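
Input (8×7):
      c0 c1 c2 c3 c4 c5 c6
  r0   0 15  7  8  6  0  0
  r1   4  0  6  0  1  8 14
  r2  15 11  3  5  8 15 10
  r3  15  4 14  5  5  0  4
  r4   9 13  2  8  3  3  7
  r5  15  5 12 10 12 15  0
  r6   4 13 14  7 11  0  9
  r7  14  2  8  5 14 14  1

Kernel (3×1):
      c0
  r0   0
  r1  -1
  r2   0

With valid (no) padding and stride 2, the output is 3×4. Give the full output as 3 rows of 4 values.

Output[0,0]: The receptive field on the input at this output position is [0 / 4 / 15]. Elementwise product with the kernel and sum: 4·-1.

-4 -6 -1 -14
-15 -14 -5 -4
-15 -12 -12 0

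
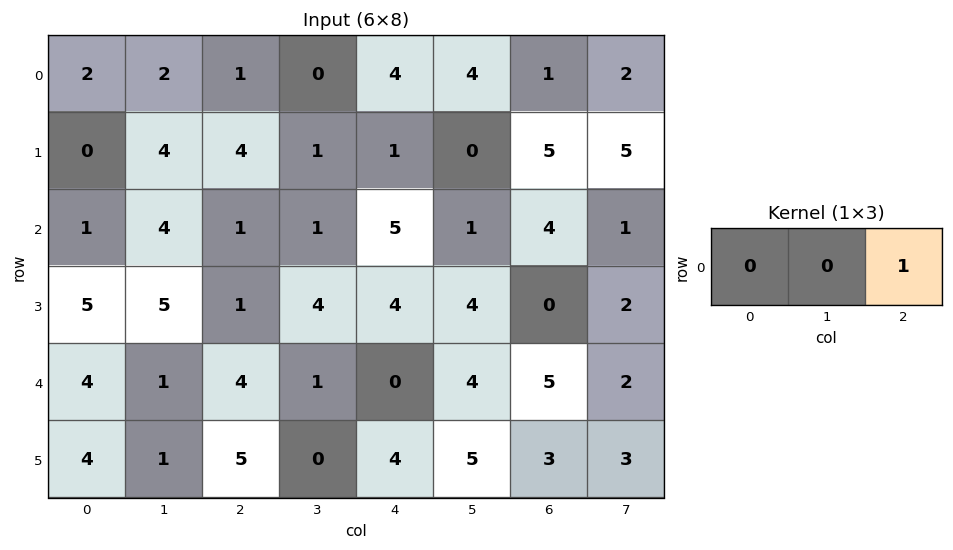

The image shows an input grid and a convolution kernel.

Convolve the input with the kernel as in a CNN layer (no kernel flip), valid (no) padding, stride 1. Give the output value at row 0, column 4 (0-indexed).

The receptive field on the input at this output position is [4 4 1]. Elementwise product with the kernel and sum: 1·1.

1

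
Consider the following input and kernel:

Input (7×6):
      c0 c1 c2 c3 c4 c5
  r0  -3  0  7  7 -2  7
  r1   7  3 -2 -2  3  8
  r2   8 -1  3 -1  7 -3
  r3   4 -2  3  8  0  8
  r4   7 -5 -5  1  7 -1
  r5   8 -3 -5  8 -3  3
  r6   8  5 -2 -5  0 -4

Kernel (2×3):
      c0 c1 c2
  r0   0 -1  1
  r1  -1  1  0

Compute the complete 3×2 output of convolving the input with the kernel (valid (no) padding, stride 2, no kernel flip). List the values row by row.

3 -9
-2 13
-11 19

Output[0,0]: The receptive field on the input at this output position is [-3 0 7 / 7 3 -2]. Elementwise product with the kernel and sum: 0·-1 + 7·1 + 7·-1 + 3·1.
Output[0,1]: The receptive field on the input at this output position is [7 7 -2 / -2 -2 3]. Elementwise product with the kernel and sum: 7·-1 + -2·1 + -2·-1 + -2·1.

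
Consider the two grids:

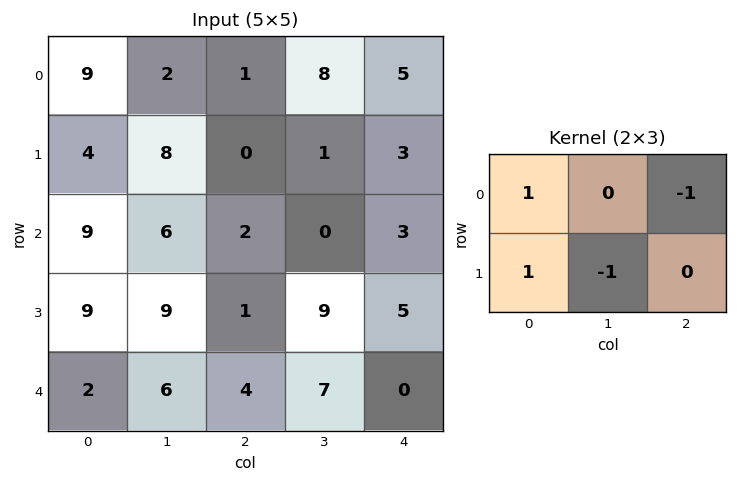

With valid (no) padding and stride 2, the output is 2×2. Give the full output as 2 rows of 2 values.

Output[0,0]: The receptive field on the input at this output position is [9 2 1 / 4 8 0]. Elementwise product with the kernel and sum: 9·1 + 1·-1 + 4·1 + 8·-1.
Output[0,1]: The receptive field on the input at this output position is [1 8 5 / 0 1 3]. Elementwise product with the kernel and sum: 1·1 + 5·-1 + 0·1 + 1·-1.

4 -5
7 -9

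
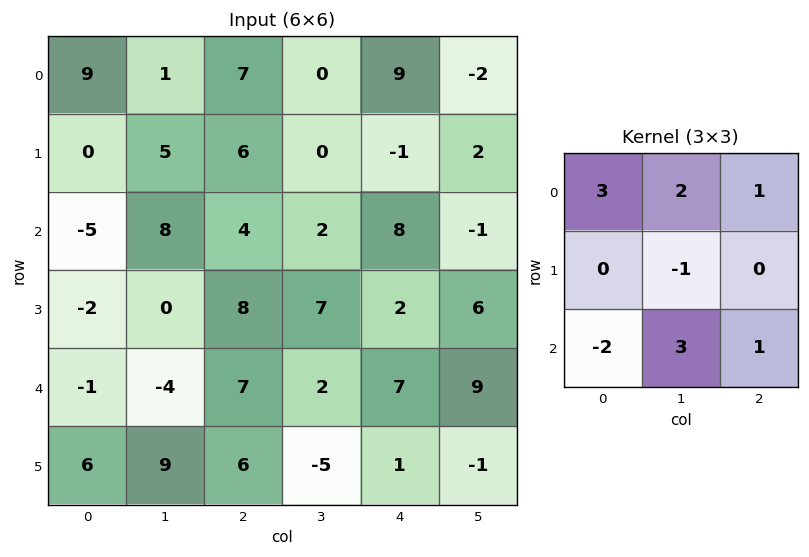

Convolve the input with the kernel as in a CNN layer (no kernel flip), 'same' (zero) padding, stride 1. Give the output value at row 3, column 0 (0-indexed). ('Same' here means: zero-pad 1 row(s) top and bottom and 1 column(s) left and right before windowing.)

-7

The receptive field on the zero-padded input at this output position is [0 -5 8 / 0 -2 0 / 0 -1 -4]. Elementwise product with the kernel and sum: 0·3 + -5·2 + 8·1 + -2·-1 + 0·-2 + -1·3 + -4·1.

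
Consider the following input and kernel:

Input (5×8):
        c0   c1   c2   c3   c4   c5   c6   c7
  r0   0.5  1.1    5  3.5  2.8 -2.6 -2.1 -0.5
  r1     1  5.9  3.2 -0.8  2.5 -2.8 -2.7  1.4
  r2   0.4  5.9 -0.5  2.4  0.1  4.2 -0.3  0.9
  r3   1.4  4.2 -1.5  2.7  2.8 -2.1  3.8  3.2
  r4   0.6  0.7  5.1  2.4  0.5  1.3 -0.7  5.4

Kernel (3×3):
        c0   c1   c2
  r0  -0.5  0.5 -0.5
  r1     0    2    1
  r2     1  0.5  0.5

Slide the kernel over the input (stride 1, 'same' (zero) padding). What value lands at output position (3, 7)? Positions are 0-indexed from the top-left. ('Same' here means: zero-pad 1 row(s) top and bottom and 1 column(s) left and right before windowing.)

The receptive field on the zero-padded input at this output position is [-0.3 0.9 0 / 3.8 3.2 0 / -0.7 5.4 0]. Elementwise product with the kernel and sum: -0.3·-0.5 + 0.9·0.5 + 0·-0.5 + 3.2·2 + 0·1 + -0.7·1 + 5.4·0.5 + 0·0.5.

9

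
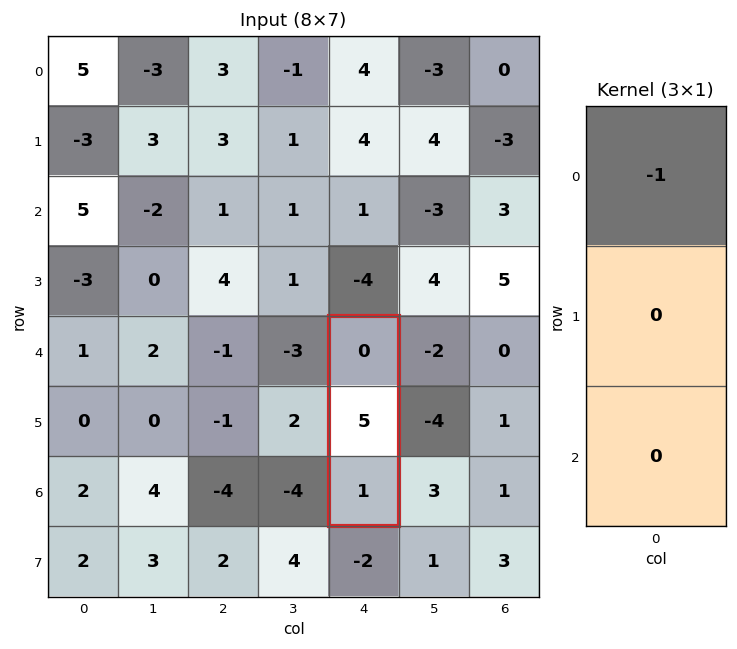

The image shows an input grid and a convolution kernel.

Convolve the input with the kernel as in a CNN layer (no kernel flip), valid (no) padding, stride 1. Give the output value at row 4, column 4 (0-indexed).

0

The receptive field on the input at this output position is [0 / 5 / 1]. Elementwise product with the kernel and sum: 0·-1.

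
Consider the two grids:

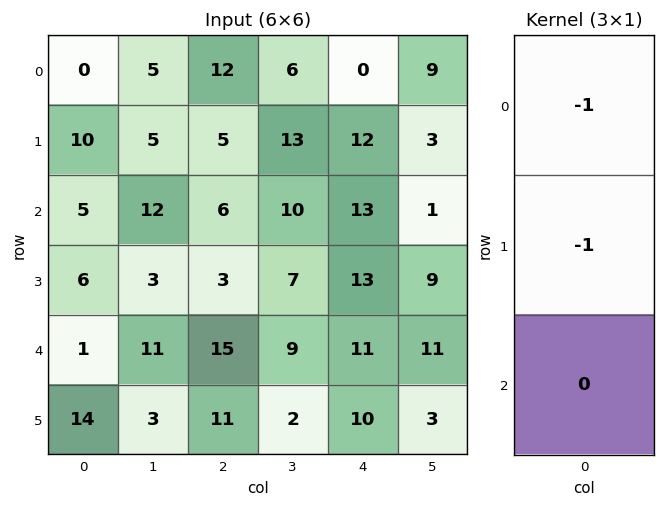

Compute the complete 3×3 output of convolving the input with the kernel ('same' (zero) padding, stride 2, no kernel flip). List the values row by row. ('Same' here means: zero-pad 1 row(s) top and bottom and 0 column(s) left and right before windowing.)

0 -12 0
-15 -11 -25
-7 -18 -24

Output[0,0]: The receptive field on the zero-padded input at this output position is [0 / 0 / 10]. Elementwise product with the kernel and sum: 0·-1 + 0·-1.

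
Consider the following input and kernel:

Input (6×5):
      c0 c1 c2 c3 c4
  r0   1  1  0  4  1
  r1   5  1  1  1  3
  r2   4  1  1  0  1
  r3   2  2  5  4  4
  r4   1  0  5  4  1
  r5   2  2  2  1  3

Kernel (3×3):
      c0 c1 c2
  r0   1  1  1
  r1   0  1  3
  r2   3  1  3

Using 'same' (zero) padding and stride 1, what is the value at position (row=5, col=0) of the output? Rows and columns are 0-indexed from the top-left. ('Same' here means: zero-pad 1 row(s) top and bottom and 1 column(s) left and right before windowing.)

The receptive field on the zero-padded input at this output position is [0 1 0 / 0 2 2 / 0 0 0]. Elementwise product with the kernel and sum: 0·1 + 1·1 + 0·1 + 2·1 + 2·3 + 0·3 + 0·1 + 0·3.

9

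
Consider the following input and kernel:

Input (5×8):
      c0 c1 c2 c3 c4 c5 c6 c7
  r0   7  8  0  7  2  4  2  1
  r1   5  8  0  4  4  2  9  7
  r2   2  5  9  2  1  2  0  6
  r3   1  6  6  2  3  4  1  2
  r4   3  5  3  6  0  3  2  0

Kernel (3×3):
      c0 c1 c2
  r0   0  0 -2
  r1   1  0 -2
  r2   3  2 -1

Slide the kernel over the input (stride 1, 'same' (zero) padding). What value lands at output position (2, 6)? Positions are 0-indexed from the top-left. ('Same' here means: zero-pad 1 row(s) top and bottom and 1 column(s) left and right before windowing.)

-12

The receptive field on the zero-padded input at this output position is [2 9 7 / 2 0 6 / 4 1 2]. Elementwise product with the kernel and sum: 7·-2 + 2·1 + 6·-2 + 4·3 + 1·2 + 2·-1.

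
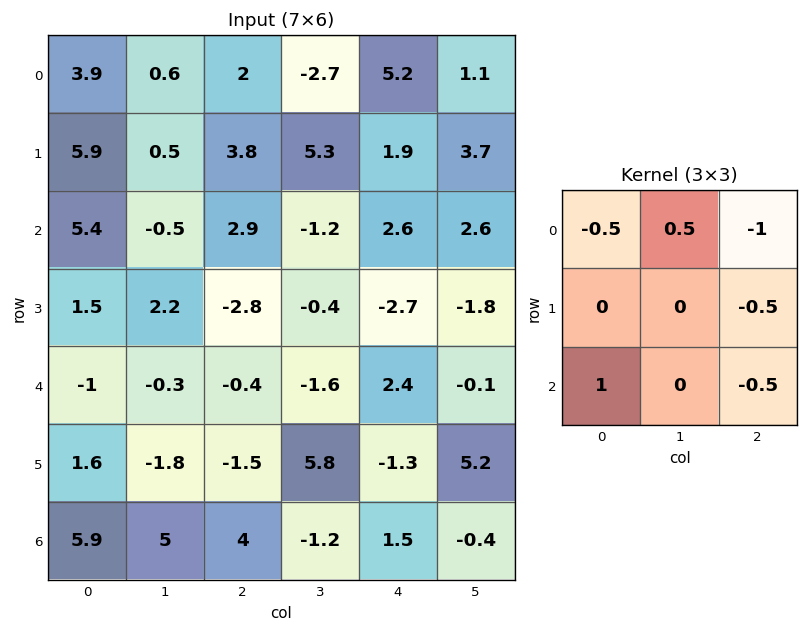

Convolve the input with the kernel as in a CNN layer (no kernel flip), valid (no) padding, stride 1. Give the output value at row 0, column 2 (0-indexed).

The receptive field on the input at this output position is [2 -2.7 5.2 / 3.8 5.3 1.9 / 2.9 -1.2 2.6]. Elementwise product with the kernel and sum: 2·-0.5 + -2.7·0.5 + 5.2·-1 + 1.9·-0.5 + 2.9·1 + 2.6·-0.5.

-6.9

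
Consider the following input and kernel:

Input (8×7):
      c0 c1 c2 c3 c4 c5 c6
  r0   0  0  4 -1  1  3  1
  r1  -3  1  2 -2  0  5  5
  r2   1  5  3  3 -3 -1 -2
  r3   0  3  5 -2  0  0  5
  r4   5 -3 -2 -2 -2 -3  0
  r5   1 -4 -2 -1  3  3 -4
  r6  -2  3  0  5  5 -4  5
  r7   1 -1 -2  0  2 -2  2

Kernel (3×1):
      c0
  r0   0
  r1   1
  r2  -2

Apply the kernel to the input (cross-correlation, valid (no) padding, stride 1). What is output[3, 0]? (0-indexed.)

The receptive field on the input at this output position is [0 / 5 / 1]. Elementwise product with the kernel and sum: 5·1 + 1·-2.

3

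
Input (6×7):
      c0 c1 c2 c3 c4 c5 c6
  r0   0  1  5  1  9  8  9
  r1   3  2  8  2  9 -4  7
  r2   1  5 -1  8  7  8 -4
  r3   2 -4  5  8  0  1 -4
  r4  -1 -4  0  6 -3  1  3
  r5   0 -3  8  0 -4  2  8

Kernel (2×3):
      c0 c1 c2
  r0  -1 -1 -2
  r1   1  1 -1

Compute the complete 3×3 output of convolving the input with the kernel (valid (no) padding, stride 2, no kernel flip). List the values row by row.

Output[0,0]: The receptive field on the input at this output position is [0 1 5 / 3 2 8]. Elementwise product with the kernel and sum: 0·-1 + 1·-1 + 5·-2 + 3·1 + 2·1 + 8·-1.
Output[0,1]: The receptive field on the input at this output position is [5 1 9 / 8 2 9]. Elementwise product with the kernel and sum: 5·-1 + 1·-1 + 9·-2 + 8·1 + 2·1 + 9·-1.

-14 -23 -37
-11 -8 -2
-6 12 -14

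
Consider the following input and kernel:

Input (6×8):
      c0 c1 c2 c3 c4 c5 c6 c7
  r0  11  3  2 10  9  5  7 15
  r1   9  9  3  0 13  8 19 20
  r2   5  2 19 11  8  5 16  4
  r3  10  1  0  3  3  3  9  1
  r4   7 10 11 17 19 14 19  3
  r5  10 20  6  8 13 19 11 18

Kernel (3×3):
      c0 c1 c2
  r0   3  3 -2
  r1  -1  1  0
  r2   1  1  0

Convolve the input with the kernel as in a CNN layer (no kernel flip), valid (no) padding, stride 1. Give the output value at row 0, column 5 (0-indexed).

The receptive field on the input at this output position is [5 7 15 / 8 19 20 / 5 16 4]. Elementwise product with the kernel and sum: 5·3 + 7·3 + 15·-2 + 8·-1 + 19·1 + 5·1 + 16·1.

38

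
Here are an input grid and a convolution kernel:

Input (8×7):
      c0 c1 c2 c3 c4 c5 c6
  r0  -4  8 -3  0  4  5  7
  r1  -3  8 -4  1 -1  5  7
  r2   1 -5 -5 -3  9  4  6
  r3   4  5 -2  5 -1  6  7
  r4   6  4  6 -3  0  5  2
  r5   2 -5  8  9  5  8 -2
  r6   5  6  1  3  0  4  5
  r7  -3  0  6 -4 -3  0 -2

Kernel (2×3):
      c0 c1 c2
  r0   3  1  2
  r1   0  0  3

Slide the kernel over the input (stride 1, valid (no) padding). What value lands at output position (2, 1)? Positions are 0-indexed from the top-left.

The receptive field on the input at this output position is [-5 -5 -3 / 5 -2 5]. Elementwise product with the kernel and sum: -5·3 + -5·1 + -3·2 + 5·3.

-11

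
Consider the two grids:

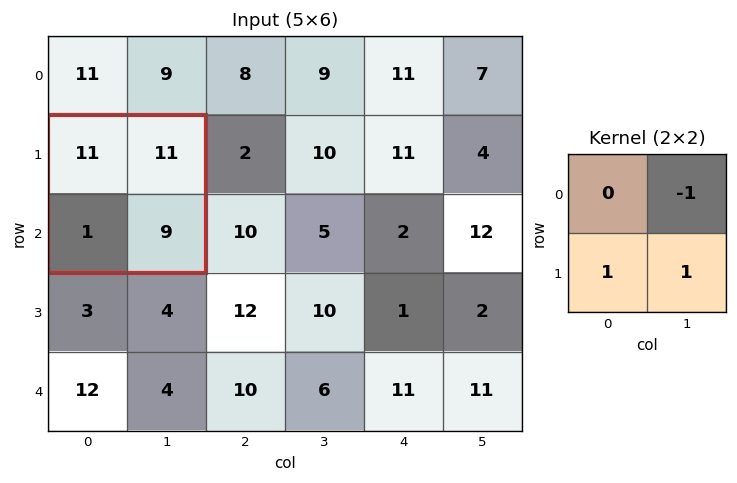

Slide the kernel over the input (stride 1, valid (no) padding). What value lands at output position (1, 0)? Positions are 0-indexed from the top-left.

The receptive field on the input at this output position is [11 11 / 1 9]. Elementwise product with the kernel and sum: 11·-1 + 1·1 + 9·1.

-1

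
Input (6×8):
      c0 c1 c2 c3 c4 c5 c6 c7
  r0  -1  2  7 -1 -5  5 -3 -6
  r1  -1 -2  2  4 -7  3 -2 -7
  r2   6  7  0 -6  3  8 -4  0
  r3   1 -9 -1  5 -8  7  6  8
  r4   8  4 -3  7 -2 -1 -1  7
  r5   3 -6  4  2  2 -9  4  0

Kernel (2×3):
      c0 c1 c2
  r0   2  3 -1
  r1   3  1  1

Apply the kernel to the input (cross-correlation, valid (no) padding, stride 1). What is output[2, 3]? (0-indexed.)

3

The receptive field on the input at this output position is [-6 3 8 / 5 -8 7]. Elementwise product with the kernel and sum: -6·2 + 3·3 + 8·-1 + 5·3 + -8·1 + 7·1.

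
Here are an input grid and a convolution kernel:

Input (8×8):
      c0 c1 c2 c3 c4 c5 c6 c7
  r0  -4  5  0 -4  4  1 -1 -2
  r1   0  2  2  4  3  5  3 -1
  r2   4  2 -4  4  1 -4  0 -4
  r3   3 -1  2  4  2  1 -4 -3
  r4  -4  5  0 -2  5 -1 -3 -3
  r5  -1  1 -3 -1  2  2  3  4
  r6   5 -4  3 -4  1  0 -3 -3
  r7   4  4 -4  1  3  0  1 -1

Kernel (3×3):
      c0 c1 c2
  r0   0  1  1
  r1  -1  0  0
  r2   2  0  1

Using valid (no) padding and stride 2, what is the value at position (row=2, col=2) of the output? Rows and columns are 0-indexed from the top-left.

-7

The receptive field on the input at this output position is [5 -1 -3 / 2 2 3 / 1 0 -3]. Elementwise product with the kernel and sum: -1·1 + -3·1 + 2·-1 + 1·2 + -3·1.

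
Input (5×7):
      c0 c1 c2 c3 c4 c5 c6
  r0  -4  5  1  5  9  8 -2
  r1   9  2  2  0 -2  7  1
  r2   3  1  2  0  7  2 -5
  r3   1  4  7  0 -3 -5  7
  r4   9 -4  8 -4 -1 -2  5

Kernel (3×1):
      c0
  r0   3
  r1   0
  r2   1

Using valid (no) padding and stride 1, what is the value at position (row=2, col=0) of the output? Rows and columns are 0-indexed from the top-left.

18

The receptive field on the input at this output position is [3 / 1 / 9]. Elementwise product with the kernel and sum: 3·3 + 9·1.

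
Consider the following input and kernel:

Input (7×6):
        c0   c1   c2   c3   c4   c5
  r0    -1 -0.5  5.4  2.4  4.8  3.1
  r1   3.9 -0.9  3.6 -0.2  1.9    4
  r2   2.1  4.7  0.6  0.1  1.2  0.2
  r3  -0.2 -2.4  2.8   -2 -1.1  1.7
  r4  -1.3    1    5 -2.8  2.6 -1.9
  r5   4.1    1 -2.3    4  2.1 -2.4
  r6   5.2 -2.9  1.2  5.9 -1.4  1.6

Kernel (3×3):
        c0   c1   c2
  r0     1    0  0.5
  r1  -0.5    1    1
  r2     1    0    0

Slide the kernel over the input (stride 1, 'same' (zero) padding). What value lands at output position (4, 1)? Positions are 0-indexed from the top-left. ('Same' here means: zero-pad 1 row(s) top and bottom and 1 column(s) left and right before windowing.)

11.95

The receptive field on the zero-padded input at this output position is [-0.2 -2.4 2.8 / -1.3 1 5 / 4.1 1 -2.3]. Elementwise product with the kernel and sum: -0.2·1 + 2.8·0.5 + -1.3·-0.5 + 1·1 + 5·1 + 4.1·1.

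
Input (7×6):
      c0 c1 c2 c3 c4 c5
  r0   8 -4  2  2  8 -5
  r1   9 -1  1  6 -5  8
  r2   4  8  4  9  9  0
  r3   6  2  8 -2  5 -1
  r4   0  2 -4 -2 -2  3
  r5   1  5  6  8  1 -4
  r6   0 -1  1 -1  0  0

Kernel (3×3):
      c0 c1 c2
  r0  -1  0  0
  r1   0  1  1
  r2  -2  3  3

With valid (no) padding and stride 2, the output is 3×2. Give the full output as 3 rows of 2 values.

20 45
0 -5
11 8

Output[0,0]: The receptive field on the input at this output position is [8 -4 2 / 9 -1 1 / 4 8 4]. Elementwise product with the kernel and sum: 8·-1 + -1·1 + 1·1 + 4·-2 + 8·3 + 4·3.
Output[0,1]: The receptive field on the input at this output position is [2 2 8 / 1 6 -5 / 4 9 9]. Elementwise product with the kernel and sum: 2·-1 + 6·1 + -5·1 + 4·-2 + 9·3 + 9·3.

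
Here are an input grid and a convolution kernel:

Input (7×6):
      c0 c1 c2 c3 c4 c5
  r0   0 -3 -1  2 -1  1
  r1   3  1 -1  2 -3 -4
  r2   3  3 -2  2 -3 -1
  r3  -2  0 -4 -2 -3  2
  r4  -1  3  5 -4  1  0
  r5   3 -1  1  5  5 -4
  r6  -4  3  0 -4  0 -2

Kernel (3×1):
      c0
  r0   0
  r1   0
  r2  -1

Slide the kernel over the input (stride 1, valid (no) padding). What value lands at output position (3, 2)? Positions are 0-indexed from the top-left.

-1

The receptive field on the input at this output position is [-4 / 5 / 1]. Elementwise product with the kernel and sum: 1·-1.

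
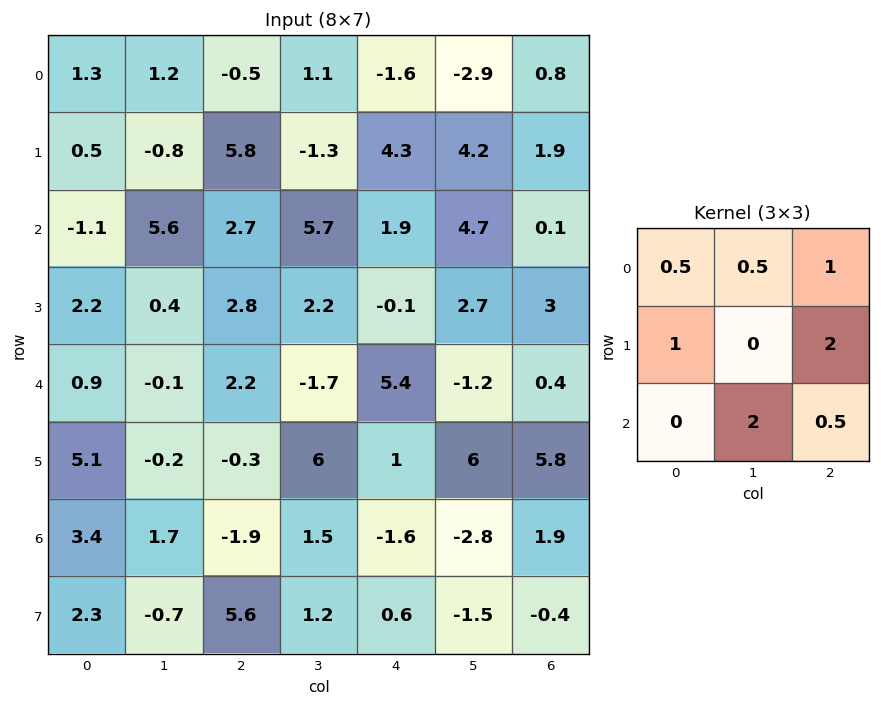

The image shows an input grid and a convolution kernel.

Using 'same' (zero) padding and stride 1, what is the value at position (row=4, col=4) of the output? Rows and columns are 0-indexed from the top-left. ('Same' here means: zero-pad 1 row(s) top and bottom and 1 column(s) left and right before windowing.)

The receptive field on the zero-padded input at this output position is [2.2 -0.1 2.7 / -1.7 5.4 -1.2 / 6 1 6]. Elementwise product with the kernel and sum: 2.2·0.5 + -0.1·0.5 + 2.7·1 + -1.7·1 + -1.2·2 + 1·2 + 6·0.5.

4.65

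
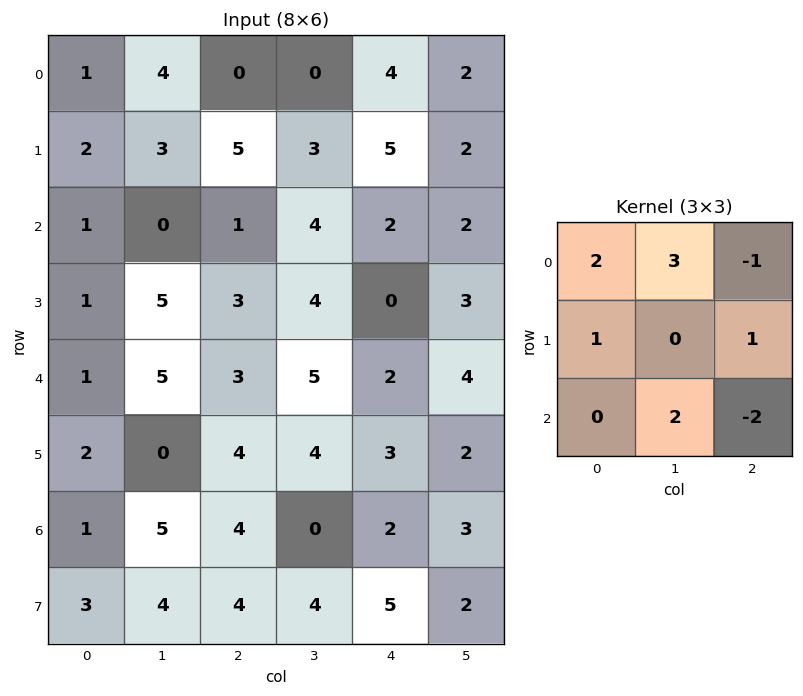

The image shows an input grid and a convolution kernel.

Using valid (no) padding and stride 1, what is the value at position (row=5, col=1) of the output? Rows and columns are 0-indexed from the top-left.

The receptive field on the input at this output position is [0 4 4 / 5 4 0 / 4 4 4]. Elementwise product with the kernel and sum: 0·2 + 4·3 + 4·-1 + 5·1 + 0·1 + 4·2 + 4·-2.

13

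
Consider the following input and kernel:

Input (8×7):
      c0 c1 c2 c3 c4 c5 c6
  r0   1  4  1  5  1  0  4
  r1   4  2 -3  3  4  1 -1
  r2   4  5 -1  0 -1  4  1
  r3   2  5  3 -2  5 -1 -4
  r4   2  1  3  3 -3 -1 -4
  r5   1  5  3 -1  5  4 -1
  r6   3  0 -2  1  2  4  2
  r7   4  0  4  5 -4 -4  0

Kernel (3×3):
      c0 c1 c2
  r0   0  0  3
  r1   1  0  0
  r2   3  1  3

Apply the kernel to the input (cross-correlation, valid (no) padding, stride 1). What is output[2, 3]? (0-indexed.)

13

The receptive field on the input at this output position is [0 -1 4 / -2 5 -1 / 3 -3 -1]. Elementwise product with the kernel and sum: 4·3 + -2·1 + 3·3 + -3·1 + -1·3.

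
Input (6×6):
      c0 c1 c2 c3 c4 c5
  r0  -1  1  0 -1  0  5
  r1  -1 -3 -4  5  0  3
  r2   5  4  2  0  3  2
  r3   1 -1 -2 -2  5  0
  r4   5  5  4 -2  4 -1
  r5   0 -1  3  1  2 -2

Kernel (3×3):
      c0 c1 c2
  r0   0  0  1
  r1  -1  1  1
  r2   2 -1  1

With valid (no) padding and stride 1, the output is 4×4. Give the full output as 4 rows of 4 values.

Output[0,0]: The receptive field on the input at this output position is [-1 1 0 / -1 -3 -4 / 5 4 2]. Elementwise product with the kernel and sum: 0·1 + -1·-1 + -3·1 + -4·1 + 5·2 + 4·-1 + 2·1.
Output[0,1]: The receptive field on the input at this output position is [1 0 -1 / -3 -4 5 / 4 2 0]. Elementwise product with the kernel and sum: -1·1 + -3·-1 + -4·1 + 5·1 + 4·2 + 2·-1 + 0·1.

2 9 16 2
-2 1 4 -1
7 1 22 0
6 -9 10 3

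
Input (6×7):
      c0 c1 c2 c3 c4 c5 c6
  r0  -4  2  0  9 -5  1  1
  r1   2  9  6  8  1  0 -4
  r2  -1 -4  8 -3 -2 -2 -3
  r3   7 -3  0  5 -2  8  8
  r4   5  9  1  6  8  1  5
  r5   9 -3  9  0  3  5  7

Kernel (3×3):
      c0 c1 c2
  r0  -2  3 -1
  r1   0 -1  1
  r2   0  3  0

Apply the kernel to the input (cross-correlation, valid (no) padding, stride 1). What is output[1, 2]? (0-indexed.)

The receptive field on the input at this output position is [6 8 1 / 8 -3 -2 / 0 5 -2]. Elementwise product with the kernel and sum: 6·-2 + 8·3 + 1·-1 + -3·-1 + -2·1 + 5·3.

27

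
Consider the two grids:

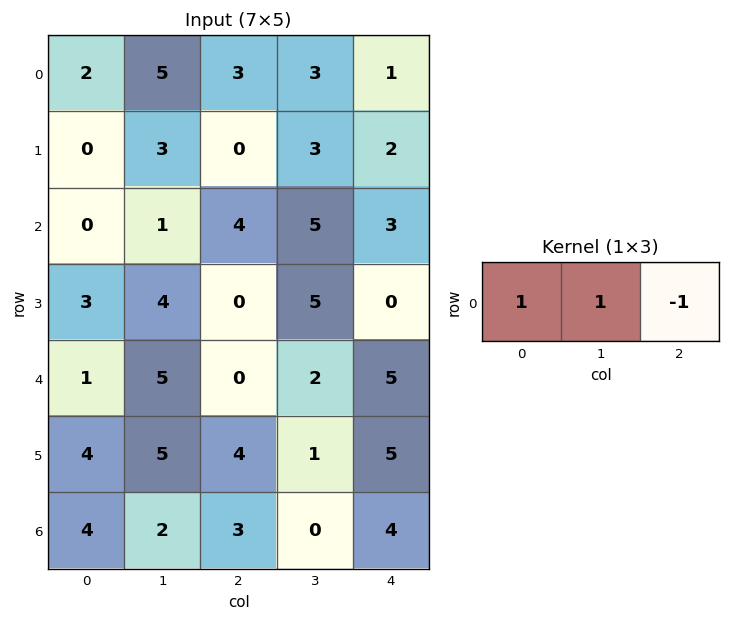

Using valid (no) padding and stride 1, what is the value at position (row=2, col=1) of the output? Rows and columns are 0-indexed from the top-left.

0

The receptive field on the input at this output position is [1 4 5]. Elementwise product with the kernel and sum: 1·1 + 4·1 + 5·-1.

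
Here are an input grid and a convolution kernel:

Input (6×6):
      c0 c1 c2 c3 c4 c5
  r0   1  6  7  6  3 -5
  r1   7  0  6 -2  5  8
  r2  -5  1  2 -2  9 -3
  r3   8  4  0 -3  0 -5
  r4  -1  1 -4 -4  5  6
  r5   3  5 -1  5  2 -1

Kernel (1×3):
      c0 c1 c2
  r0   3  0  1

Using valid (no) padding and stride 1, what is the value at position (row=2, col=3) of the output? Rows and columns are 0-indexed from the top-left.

The receptive field on the input at this output position is [-2 9 -3]. Elementwise product with the kernel and sum: -2·3 + -3·1.

-9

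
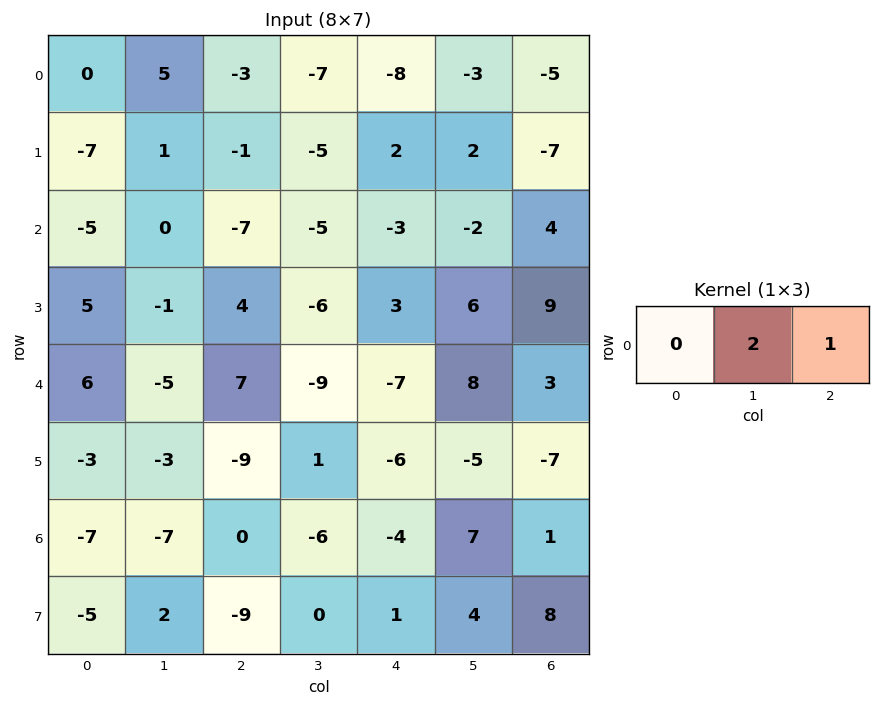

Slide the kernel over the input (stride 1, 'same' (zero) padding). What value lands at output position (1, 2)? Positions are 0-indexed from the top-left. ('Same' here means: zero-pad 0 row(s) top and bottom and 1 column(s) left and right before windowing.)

-7

The receptive field on the zero-padded input at this output position is [1 -1 -5]. Elementwise product with the kernel and sum: -1·2 + -5·1.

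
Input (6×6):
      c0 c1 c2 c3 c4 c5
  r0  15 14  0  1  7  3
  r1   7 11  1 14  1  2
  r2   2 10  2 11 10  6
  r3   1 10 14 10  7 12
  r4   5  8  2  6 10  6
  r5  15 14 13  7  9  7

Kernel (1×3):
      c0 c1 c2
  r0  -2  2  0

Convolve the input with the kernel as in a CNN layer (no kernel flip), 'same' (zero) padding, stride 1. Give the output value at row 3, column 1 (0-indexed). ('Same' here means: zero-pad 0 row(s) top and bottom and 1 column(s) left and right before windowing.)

18

The receptive field on the zero-padded input at this output position is [1 10 14]. Elementwise product with the kernel and sum: 1·-2 + 10·2.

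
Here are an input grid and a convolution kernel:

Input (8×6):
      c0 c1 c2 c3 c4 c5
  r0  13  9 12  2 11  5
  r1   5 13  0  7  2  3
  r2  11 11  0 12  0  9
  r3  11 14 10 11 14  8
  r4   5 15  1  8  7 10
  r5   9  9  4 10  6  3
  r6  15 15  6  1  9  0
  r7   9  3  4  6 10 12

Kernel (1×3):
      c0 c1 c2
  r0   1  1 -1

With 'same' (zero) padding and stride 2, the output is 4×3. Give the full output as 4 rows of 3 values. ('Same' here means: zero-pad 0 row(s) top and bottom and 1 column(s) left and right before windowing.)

Output[0,0]: The receptive field on the zero-padded input at this output position is [0 13 9]. Elementwise product with the kernel and sum: 0·1 + 13·1 + 9·-1.
Output[0,1]: The receptive field on the zero-padded input at this output position is [9 12 2]. Elementwise product with the kernel and sum: 9·1 + 12·1 + 2·-1.

4 19 8
0 -1 3
-10 8 5
0 20 10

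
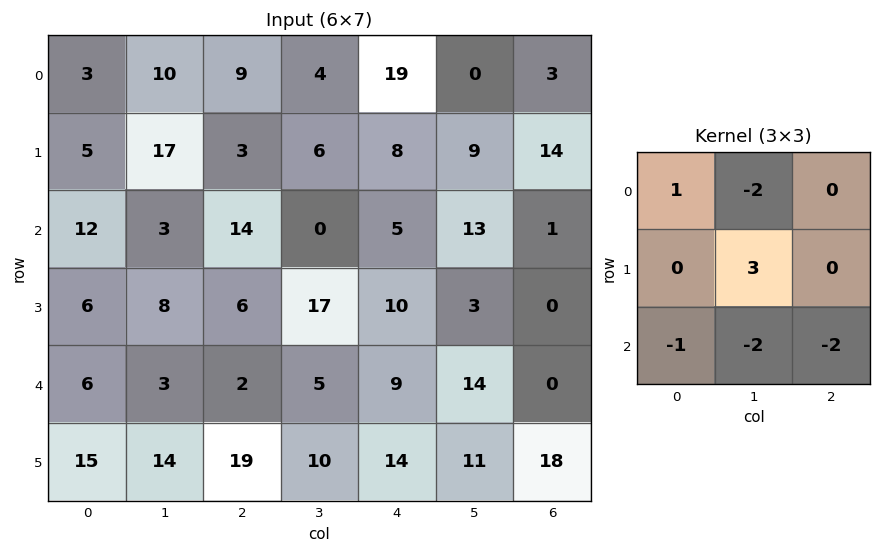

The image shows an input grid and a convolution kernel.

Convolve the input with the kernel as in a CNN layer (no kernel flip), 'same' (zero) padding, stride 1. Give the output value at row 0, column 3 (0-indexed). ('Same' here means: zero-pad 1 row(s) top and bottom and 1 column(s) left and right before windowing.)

The receptive field on the zero-padded input at this output position is [0 0 0 / 9 4 19 / 3 6 8]. Elementwise product with the kernel and sum: 0·1 + 0·-2 + 4·3 + 3·-1 + 6·-2 + 8·-2.

-19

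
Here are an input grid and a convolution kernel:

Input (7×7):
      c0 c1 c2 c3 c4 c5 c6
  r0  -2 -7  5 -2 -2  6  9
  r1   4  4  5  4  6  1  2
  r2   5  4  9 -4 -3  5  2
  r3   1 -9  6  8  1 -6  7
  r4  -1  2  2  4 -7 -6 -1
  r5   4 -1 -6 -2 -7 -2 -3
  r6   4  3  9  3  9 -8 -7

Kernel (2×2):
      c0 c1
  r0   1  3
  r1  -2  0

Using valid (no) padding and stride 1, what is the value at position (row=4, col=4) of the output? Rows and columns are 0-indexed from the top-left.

-11

The receptive field on the input at this output position is [-7 -6 / -7 -2]. Elementwise product with the kernel and sum: -7·1 + -6·3 + -7·-2.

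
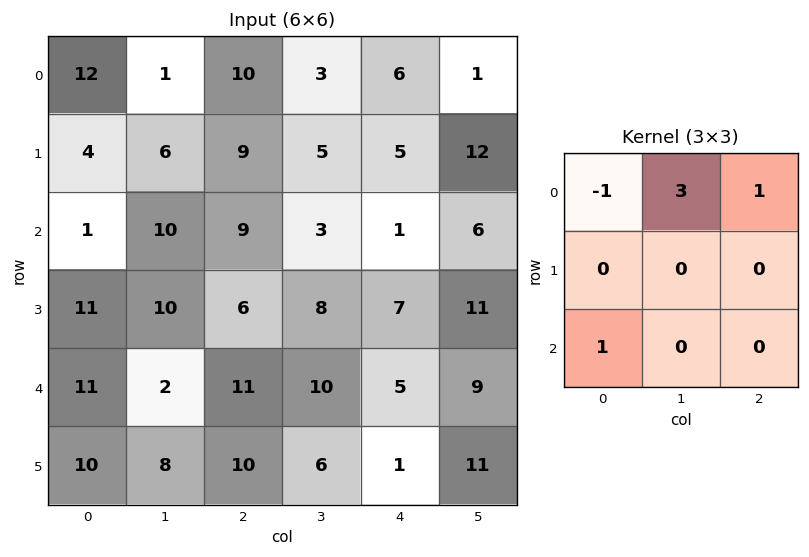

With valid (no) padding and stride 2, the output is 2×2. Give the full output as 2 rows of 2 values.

Output[0,0]: The receptive field on the input at this output position is [12 1 10 / 4 6 9 / 1 10 9]. Elementwise product with the kernel and sum: 12·-1 + 1·3 + 10·1 + 1·1.

2 14
49 12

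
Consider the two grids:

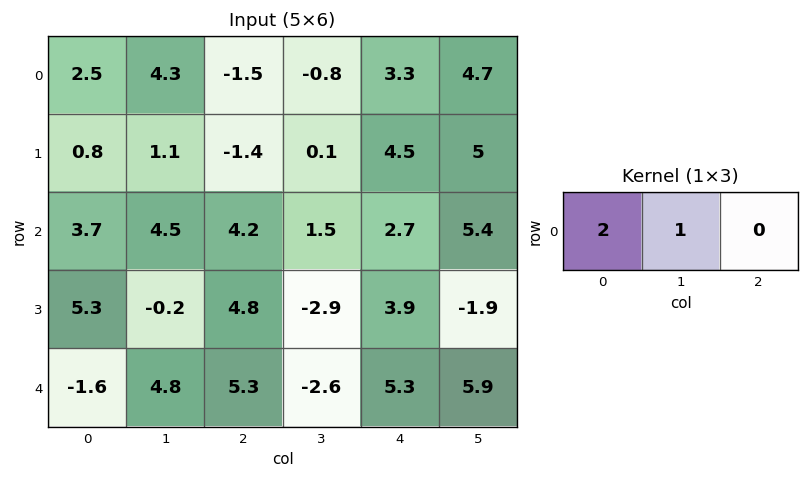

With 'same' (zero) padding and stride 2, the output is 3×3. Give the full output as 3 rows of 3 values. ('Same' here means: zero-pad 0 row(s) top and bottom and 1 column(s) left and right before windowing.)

2.5 7.1 1.7
3.7 13.2 5.7
-1.6 14.9 0.1

Output[0,0]: The receptive field on the zero-padded input at this output position is [0 2.5 4.3]. Elementwise product with the kernel and sum: 0·2 + 2.5·1.
Output[0,1]: The receptive field on the zero-padded input at this output position is [4.3 -1.5 -0.8]. Elementwise product with the kernel and sum: 4.3·2 + -1.5·1.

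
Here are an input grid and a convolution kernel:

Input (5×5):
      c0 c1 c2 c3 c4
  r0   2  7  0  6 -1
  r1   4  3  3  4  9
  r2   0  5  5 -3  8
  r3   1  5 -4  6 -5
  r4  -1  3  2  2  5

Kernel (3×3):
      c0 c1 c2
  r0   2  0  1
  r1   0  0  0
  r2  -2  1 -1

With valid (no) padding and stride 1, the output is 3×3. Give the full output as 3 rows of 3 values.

Output[0,0]: The receptive field on the input at this output position is [2 7 0 / 4 3 3 / 0 5 5]. Elementwise product with the kernel and sum: 2·2 + 0·1 + 0·-2 + 5·1 + 5·-1.
Output[0,1]: The receptive field on the input at this output position is [7 0 6 / 3 3 4 / 5 5 -3]. Elementwise product with the kernel and sum: 7·2 + 6·1 + 5·-2 + 5·1 + -3·-1.

4 18 -22
18 -10 34
8 1 11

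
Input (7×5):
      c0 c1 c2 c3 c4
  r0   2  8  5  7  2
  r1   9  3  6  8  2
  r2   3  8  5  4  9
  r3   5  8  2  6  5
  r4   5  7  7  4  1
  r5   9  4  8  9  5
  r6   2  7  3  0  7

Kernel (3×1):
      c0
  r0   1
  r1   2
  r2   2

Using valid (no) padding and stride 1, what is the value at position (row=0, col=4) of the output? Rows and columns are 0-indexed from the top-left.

The receptive field on the input at this output position is [2 / 2 / 9]. Elementwise product with the kernel and sum: 2·1 + 2·2 + 9·2.

24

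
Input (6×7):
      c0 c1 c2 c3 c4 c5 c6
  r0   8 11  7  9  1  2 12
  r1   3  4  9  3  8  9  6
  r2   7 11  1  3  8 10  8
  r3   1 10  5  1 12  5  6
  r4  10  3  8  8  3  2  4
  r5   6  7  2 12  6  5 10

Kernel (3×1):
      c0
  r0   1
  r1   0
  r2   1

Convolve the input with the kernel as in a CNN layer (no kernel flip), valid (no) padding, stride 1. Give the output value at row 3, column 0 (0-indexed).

The receptive field on the input at this output position is [1 / 10 / 6]. Elementwise product with the kernel and sum: 1·1 + 6·1.

7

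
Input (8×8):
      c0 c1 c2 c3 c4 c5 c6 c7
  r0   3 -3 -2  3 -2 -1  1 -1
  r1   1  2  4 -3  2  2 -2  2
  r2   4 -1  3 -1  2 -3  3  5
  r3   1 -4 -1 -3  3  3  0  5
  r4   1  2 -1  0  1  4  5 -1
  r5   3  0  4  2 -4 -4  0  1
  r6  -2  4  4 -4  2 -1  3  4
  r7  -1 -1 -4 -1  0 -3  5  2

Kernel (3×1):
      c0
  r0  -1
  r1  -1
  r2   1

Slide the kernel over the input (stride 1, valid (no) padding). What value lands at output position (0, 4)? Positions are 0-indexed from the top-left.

The receptive field on the input at this output position is [-2 / 2 / 2]. Elementwise product with the kernel and sum: -2·-1 + 2·-1 + 2·1.

2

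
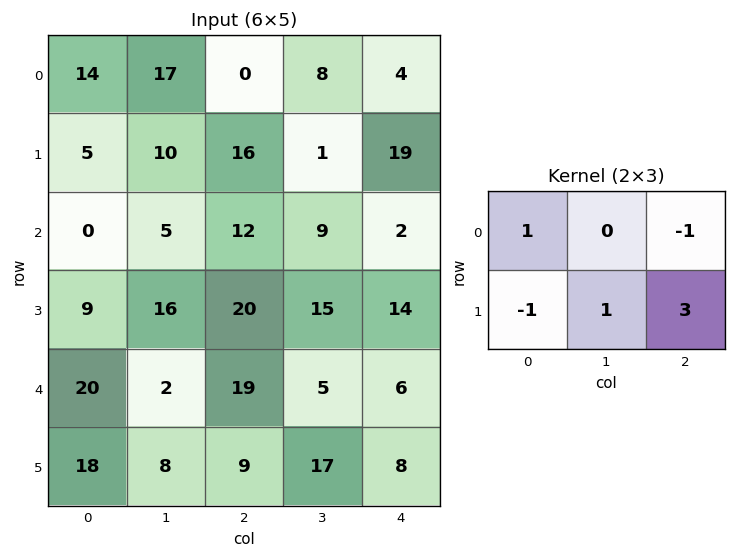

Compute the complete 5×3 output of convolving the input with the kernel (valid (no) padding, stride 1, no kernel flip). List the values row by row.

67 18 38
30 43 0
55 45 47
28 33 10
18 49 45

Output[0,0]: The receptive field on the input at this output position is [14 17 0 / 5 10 16]. Elementwise product with the kernel and sum: 14·1 + 0·-1 + 5·-1 + 10·1 + 16·3.
Output[0,1]: The receptive field on the input at this output position is [17 0 8 / 10 16 1]. Elementwise product with the kernel and sum: 17·1 + 8·-1 + 10·-1 + 16·1 + 1·3.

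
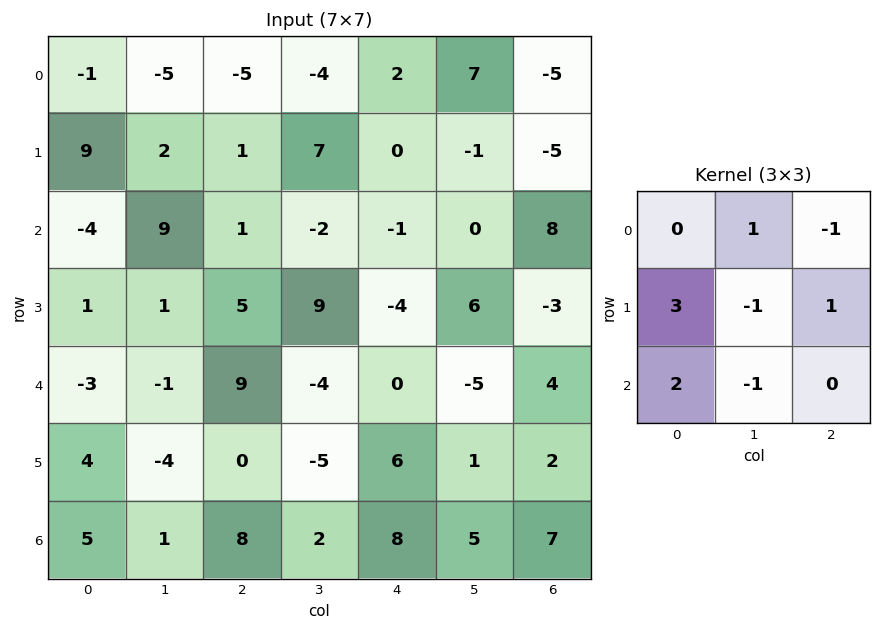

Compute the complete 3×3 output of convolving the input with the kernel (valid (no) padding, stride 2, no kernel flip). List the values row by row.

9 -6 6
10 23 -24
15 21 21

Output[0,0]: The receptive field on the input at this output position is [-1 -5 -5 / 9 2 1 / -4 9 1]. Elementwise product with the kernel and sum: -5·1 + -5·-1 + 9·3 + 2·-1 + 1·1 + -4·2 + 9·-1.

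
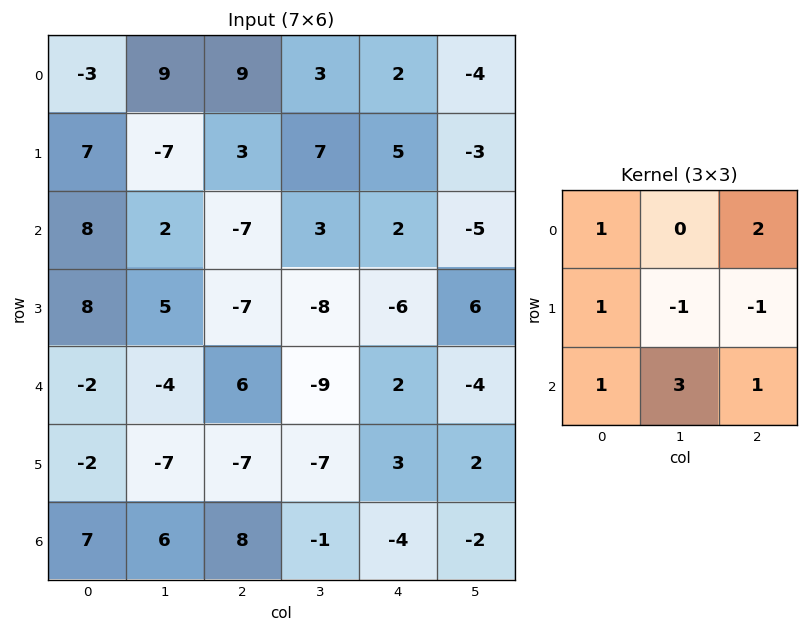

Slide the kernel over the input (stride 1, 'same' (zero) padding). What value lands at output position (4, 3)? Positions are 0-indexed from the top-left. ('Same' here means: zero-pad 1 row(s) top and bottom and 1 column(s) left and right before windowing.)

-31

The receptive field on the zero-padded input at this output position is [-7 -8 -6 / 6 -9 2 / -7 -7 3]. Elementwise product with the kernel and sum: -7·1 + -6·2 + 6·1 + -9·-1 + 2·-1 + -7·1 + -7·3 + 3·1.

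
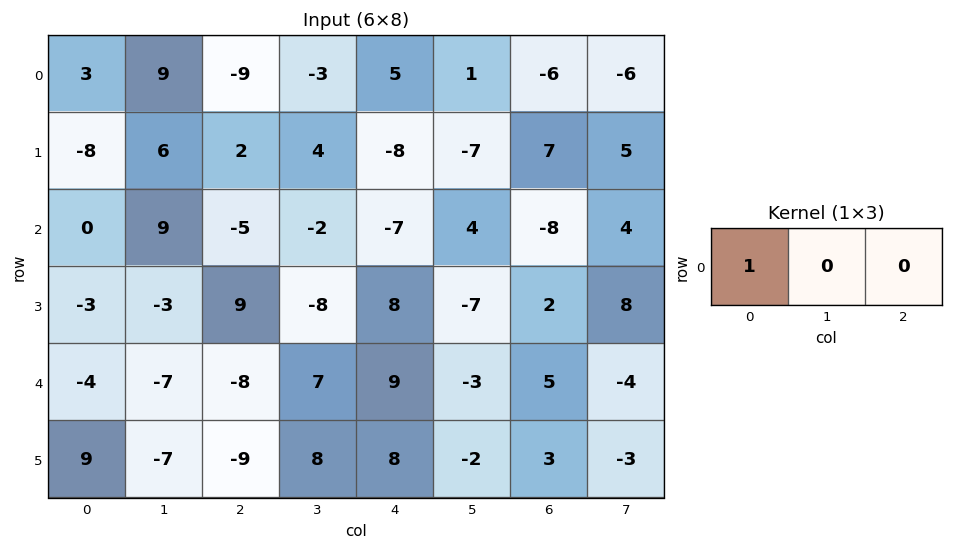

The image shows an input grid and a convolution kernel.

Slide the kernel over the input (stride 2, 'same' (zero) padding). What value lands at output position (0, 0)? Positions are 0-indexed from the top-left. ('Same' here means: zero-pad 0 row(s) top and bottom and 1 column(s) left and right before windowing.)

The receptive field on the zero-padded input at this output position is [0 3 9]. Elementwise product with the kernel and sum: 0·1.

0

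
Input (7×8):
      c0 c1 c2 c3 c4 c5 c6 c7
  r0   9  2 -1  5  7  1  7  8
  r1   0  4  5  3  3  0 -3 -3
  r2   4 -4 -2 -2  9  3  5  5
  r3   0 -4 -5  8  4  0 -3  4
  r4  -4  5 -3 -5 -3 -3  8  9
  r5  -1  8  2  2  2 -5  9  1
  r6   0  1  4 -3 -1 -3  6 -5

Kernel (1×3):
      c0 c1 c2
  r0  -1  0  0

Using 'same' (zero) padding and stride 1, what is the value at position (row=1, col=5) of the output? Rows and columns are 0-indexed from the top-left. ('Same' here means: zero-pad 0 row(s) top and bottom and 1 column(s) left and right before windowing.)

-3

The receptive field on the zero-padded input at this output position is [3 0 -3]. Elementwise product with the kernel and sum: 3·-1.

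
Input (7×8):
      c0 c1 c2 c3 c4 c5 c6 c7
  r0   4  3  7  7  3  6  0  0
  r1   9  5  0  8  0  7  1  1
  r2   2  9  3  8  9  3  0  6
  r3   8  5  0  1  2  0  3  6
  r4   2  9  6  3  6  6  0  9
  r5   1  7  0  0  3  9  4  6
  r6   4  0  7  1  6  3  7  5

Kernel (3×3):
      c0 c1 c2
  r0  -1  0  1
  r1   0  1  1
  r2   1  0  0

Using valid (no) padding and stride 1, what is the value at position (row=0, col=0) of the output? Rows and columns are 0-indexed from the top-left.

10

The receptive field on the input at this output position is [4 3 7 / 9 5 0 / 2 9 3]. Elementwise product with the kernel and sum: 4·-1 + 7·1 + 5·1 + 0·1 + 2·1.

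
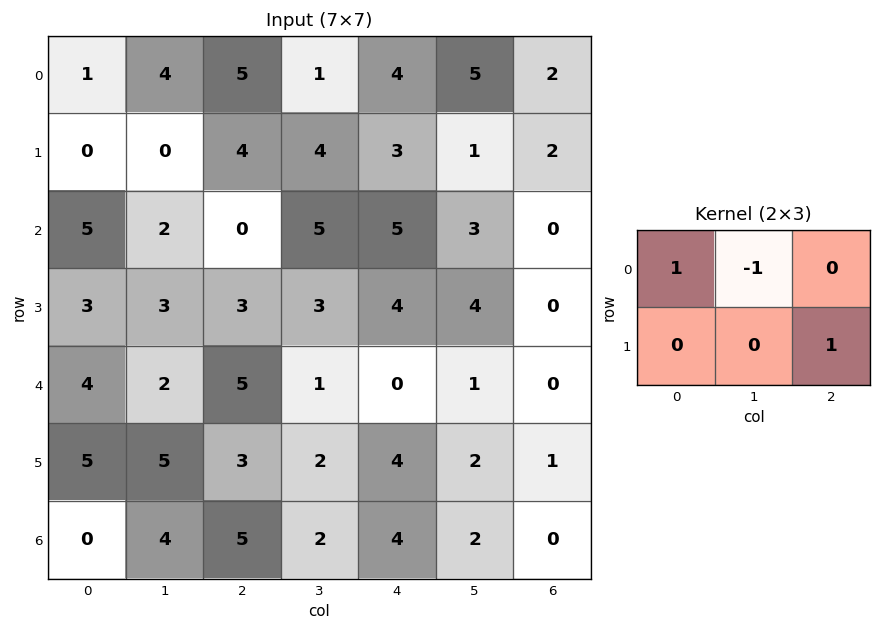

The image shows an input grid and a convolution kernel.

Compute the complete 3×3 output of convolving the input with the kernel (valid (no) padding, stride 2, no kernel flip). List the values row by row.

Output[0,0]: The receptive field on the input at this output position is [1 4 5 / 0 0 4]. Elementwise product with the kernel and sum: 1·1 + 4·-1 + 4·1.
Output[0,1]: The receptive field on the input at this output position is [5 1 4 / 4 4 3]. Elementwise product with the kernel and sum: 5·1 + 1·-1 + 3·1.

1 7 1
6 -1 2
5 8 0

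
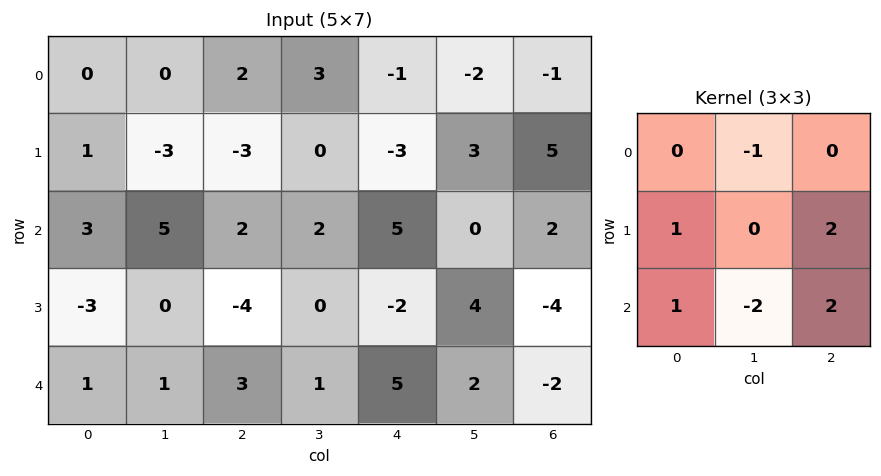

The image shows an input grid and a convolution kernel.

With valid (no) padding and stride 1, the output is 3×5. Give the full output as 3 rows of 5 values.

Output[0,0]: The receptive field on the input at this output position is [0 0 2 / 1 -3 -3 / 3 5 2]. Elementwise product with the kernel and sum: 0·-1 + 1·1 + -3·2 + 3·1 + 5·-2 + 2·2.

-8 0 -4 -1 18
-1 20 4 17 -12
-11 -5 1 -2 -13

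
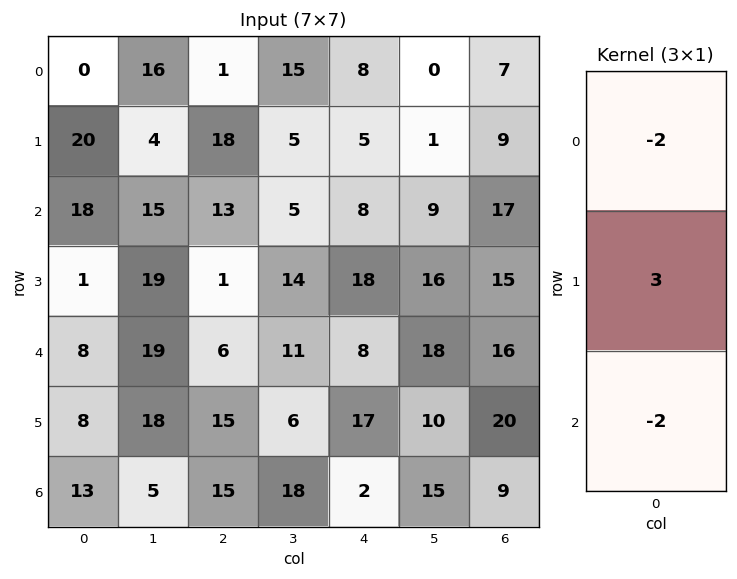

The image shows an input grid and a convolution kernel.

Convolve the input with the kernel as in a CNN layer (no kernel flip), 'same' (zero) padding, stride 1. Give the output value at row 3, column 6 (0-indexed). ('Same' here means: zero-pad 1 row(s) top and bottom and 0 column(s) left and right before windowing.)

The receptive field on the zero-padded input at this output position is [17 / 15 / 16]. Elementwise product with the kernel and sum: 17·-2 + 15·3 + 16·-2.

-21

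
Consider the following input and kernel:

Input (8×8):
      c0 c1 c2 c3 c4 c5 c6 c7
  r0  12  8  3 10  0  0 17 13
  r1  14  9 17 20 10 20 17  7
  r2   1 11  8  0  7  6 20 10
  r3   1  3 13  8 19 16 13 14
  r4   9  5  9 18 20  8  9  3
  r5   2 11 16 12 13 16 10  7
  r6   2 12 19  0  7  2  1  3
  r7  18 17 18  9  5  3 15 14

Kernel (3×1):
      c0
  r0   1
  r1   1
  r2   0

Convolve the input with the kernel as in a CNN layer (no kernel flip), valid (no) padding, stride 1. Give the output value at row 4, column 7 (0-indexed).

10

The receptive field on the input at this output position is [3 / 7 / 3]. Elementwise product with the kernel and sum: 3·1 + 7·1.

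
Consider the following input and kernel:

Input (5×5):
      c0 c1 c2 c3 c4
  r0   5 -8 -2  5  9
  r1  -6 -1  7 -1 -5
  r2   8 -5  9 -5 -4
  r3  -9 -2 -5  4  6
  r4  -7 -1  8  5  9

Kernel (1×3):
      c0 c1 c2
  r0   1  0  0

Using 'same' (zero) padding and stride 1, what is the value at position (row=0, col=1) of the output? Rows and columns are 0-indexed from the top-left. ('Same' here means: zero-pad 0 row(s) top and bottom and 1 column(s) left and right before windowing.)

The receptive field on the zero-padded input at this output position is [5 -8 -2]. Elementwise product with the kernel and sum: 5·1.

5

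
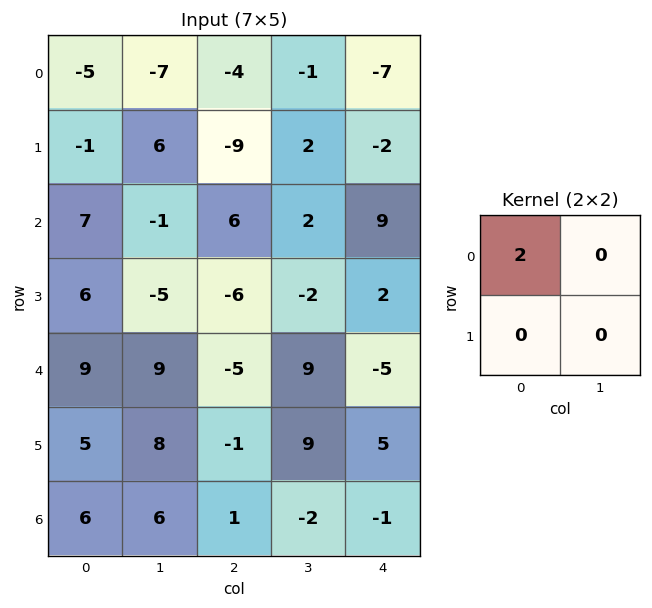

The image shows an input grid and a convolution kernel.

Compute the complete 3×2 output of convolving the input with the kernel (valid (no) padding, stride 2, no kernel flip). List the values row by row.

Output[0,0]: The receptive field on the input at this output position is [-5 -7 / -1 6]. Elementwise product with the kernel and sum: -5·2.
Output[0,1]: The receptive field on the input at this output position is [-4 -1 / -9 2]. Elementwise product with the kernel and sum: -4·2.

-10 -8
14 12
18 -10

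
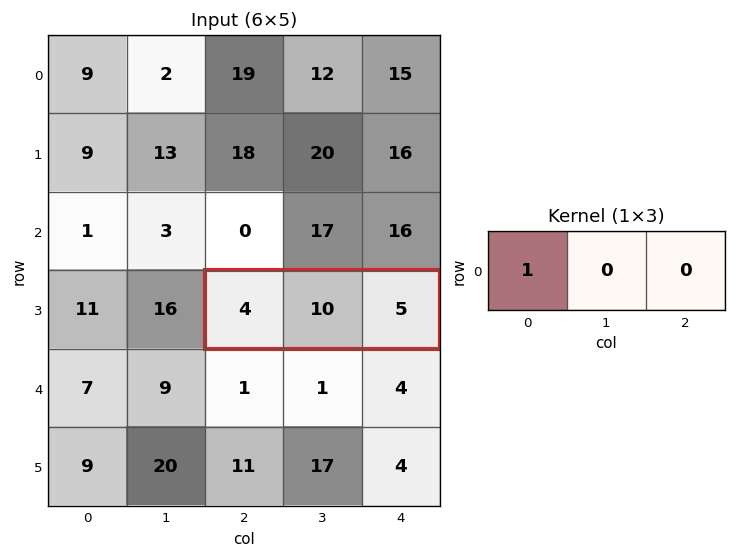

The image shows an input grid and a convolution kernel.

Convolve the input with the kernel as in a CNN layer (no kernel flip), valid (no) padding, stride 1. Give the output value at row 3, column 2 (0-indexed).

The receptive field on the input at this output position is [4 10 5]. Elementwise product with the kernel and sum: 4·1.

4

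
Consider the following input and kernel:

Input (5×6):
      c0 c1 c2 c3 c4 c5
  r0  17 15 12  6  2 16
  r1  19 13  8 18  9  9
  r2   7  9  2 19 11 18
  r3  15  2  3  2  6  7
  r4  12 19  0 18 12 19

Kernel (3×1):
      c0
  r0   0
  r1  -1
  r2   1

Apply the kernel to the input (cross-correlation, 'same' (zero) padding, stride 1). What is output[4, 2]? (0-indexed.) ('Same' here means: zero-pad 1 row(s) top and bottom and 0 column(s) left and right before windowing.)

0

The receptive field on the zero-padded input at this output position is [3 / 0 / 0]. Elementwise product with the kernel and sum: 0·-1 + 0·1.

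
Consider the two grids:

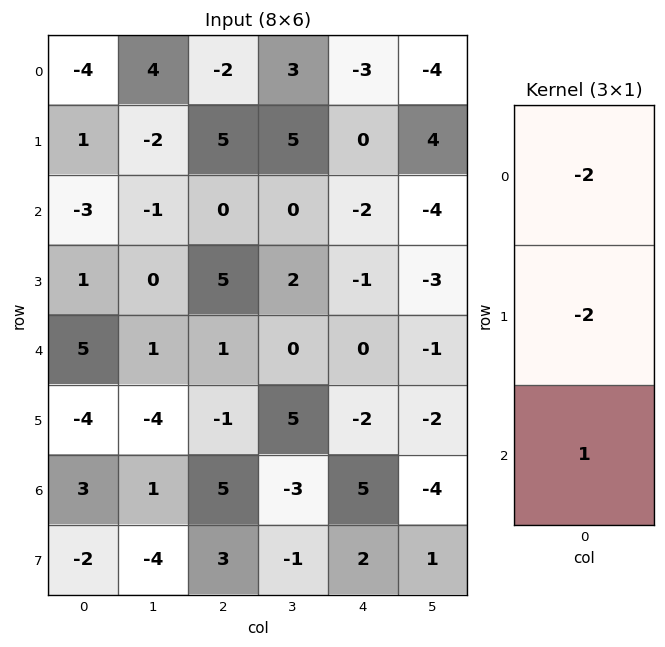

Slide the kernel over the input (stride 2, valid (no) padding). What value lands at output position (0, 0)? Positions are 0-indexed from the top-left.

The receptive field on the input at this output position is [-4 / 1 / -3]. Elementwise product with the kernel and sum: -4·-2 + 1·-2 + -3·1.

3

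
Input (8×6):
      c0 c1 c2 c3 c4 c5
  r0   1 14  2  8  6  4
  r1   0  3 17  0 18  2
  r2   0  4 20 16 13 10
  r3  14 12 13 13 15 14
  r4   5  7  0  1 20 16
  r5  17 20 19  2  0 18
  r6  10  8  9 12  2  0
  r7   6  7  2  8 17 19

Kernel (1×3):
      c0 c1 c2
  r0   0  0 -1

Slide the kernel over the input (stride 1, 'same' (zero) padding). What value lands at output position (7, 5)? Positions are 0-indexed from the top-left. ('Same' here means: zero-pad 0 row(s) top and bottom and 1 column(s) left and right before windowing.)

The receptive field on the zero-padded input at this output position is [17 19 0]. Elementwise product with the kernel and sum: 0·-1.

0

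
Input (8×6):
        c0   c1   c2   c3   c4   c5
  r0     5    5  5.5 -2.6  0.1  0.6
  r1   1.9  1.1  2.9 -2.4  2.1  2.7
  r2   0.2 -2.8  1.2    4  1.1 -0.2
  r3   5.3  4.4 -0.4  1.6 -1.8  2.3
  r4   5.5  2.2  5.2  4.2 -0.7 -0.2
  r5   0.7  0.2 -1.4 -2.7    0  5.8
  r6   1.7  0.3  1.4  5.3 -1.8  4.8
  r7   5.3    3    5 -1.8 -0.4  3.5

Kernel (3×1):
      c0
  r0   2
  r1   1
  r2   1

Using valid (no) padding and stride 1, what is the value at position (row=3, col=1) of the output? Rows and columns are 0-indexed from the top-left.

11.2

The receptive field on the input at this output position is [4.4 / 2.2 / 0.2]. Elementwise product with the kernel and sum: 4.4·2 + 2.2·1 + 0.2·1.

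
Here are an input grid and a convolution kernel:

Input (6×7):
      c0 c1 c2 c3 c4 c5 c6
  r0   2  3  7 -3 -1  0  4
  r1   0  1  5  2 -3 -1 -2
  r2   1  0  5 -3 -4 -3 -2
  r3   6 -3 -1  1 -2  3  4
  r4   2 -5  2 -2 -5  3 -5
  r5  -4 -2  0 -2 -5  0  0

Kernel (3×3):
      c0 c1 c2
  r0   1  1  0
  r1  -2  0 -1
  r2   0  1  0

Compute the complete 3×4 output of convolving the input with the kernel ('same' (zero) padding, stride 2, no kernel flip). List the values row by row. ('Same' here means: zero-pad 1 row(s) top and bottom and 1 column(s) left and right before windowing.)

-3 2 3 -2
6 8 6 7
7 8 -5 1

Output[0,0]: The receptive field on the zero-padded input at this output position is [0 0 0 / 0 2 3 / 0 0 1]. Elementwise product with the kernel and sum: 0·1 + 0·1 + 0·-2 + 3·-1 + 0·1.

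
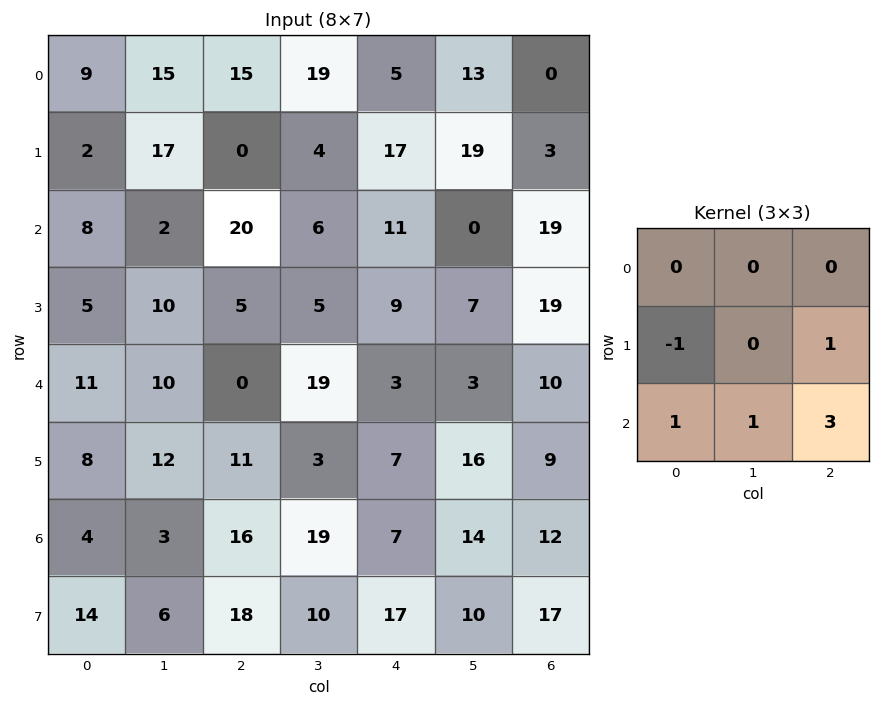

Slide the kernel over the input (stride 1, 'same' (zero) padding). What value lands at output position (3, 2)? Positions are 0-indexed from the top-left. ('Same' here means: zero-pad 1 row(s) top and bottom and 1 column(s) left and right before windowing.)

62

The receptive field on the zero-padded input at this output position is [2 20 6 / 10 5 5 / 10 0 19]. Elementwise product with the kernel and sum: 10·-1 + 5·1 + 10·1 + 0·1 + 19·3.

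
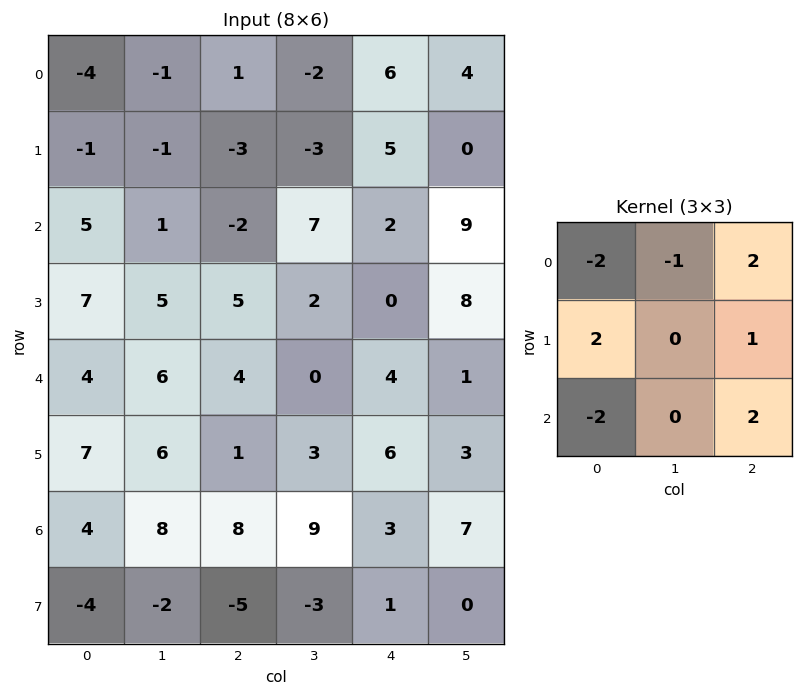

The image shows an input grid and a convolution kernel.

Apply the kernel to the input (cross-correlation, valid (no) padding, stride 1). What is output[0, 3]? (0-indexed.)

4

The receptive field on the input at this output position is [-2 6 4 / -3 5 0 / 7 2 9]. Elementwise product with the kernel and sum: -2·-2 + 6·-1 + 4·2 + -3·2 + 0·1 + 7·-2 + 9·2.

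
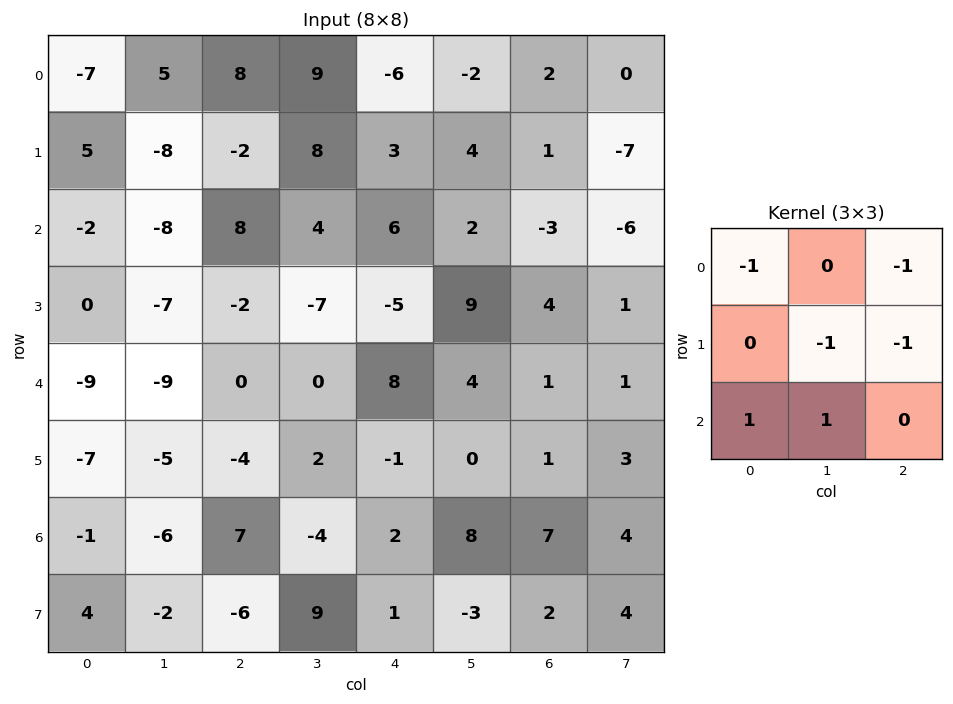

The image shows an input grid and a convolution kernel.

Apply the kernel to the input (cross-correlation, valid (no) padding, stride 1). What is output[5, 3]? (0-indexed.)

-2

The receptive field on the input at this output position is [2 -1 0 / -4 2 8 / 9 1 -3]. Elementwise product with the kernel and sum: 2·-1 + 0·-1 + 2·-1 + 8·-1 + 9·1 + 1·1.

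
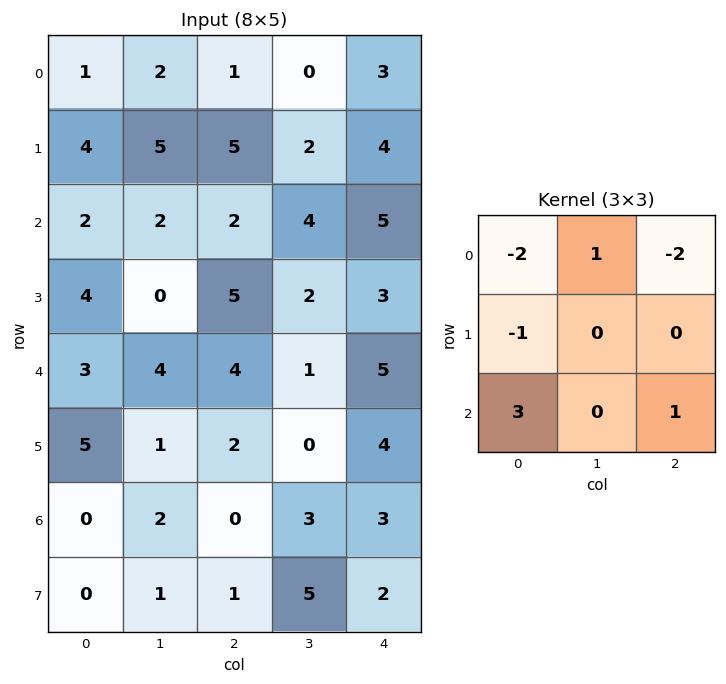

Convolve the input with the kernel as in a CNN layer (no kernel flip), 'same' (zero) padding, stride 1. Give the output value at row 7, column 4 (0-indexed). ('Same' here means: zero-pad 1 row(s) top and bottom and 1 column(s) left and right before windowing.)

The receptive field on the zero-padded input at this output position is [3 3 0 / 5 2 0 / 0 0 0]. Elementwise product with the kernel and sum: 3·-2 + 3·1 + 0·-2 + 5·-1 + 0·3 + 0·1.

-8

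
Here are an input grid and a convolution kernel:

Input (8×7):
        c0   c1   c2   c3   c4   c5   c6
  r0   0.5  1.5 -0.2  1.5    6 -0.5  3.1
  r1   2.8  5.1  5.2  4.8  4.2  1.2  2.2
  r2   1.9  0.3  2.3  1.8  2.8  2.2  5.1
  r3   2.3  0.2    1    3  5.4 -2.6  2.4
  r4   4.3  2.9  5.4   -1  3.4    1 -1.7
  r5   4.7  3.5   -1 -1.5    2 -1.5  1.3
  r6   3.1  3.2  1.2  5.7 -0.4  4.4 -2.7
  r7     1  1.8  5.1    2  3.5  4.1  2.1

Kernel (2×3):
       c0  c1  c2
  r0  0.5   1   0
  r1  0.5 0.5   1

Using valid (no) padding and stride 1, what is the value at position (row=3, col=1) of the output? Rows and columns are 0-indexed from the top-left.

4.25

The receptive field on the input at this output position is [0.2 1 3 / 2.9 5.4 -1]. Elementwise product with the kernel and sum: 0.2·0.5 + 1·1 + 2.9·0.5 + 5.4·0.5 + -1·1.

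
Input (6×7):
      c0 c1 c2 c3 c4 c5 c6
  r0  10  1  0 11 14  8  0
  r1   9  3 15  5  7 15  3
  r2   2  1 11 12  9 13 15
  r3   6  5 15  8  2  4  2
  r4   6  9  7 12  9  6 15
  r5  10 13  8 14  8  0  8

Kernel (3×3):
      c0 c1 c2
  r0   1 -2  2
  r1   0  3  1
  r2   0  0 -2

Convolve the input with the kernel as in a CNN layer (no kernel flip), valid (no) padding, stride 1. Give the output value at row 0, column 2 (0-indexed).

10

The receptive field on the input at this output position is [0 11 14 / 15 5 7 / 11 12 9]. Elementwise product with the kernel and sum: 0·1 + 11·-2 + 14·2 + 5·3 + 7·1 + 9·-2.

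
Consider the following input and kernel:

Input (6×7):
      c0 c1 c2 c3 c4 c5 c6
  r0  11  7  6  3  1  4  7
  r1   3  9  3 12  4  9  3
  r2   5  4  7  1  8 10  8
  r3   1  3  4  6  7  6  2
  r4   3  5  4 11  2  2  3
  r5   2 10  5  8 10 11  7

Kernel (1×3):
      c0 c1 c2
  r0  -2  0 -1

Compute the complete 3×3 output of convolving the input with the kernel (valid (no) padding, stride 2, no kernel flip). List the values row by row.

-28 -13 -9
-17 -22 -24
-10 -10 -7

Output[0,0]: The receptive field on the input at this output position is [11 7 6]. Elementwise product with the kernel and sum: 11·-2 + 6·-1.
Output[0,1]: The receptive field on the input at this output position is [6 3 1]. Elementwise product with the kernel and sum: 6·-2 + 1·-1.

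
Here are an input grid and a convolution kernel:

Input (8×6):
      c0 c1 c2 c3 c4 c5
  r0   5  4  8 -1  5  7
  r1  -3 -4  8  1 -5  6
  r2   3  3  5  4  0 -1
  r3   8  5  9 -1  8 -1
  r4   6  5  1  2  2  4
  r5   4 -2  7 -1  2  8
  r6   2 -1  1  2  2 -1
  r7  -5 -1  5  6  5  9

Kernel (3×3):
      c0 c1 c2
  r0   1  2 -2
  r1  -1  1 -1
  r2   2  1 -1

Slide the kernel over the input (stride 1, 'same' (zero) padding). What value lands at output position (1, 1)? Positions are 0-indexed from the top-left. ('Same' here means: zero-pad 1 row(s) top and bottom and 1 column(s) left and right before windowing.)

The receptive field on the zero-padded input at this output position is [5 4 8 / -3 -4 8 / 3 3 5]. Elementwise product with the kernel and sum: 5·1 + 4·2 + 8·-2 + -3·-1 + -4·1 + 8·-1 + 3·2 + 3·1 + 5·-1.

-8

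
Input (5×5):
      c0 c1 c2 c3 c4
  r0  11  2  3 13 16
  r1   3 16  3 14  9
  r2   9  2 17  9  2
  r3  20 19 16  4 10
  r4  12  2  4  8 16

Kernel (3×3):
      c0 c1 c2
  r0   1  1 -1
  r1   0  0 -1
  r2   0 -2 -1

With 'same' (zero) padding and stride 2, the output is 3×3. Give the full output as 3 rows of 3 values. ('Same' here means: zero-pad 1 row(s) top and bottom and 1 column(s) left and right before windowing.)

Output[0,0]: The receptive field on the zero-padded input at this output position is [0 0 0 / 0 11 2 / 0 3 16]. Elementwise product with the kernel and sum: 0·1 + 0·1 + 0·-1 + 2·-1 + 3·-2 + 16·-1.

-24 -33 -18
-74 -40 3
-1 23 14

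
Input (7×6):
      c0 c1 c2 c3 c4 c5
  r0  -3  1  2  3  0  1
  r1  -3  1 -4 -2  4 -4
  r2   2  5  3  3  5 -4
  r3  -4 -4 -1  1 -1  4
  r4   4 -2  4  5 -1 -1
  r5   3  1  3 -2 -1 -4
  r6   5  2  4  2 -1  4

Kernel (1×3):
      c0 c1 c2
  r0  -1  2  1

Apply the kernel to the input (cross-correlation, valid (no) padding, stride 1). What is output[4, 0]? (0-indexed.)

-4

The receptive field on the input at this output position is [4 -2 4]. Elementwise product with the kernel and sum: 4·-1 + -2·2 + 4·1.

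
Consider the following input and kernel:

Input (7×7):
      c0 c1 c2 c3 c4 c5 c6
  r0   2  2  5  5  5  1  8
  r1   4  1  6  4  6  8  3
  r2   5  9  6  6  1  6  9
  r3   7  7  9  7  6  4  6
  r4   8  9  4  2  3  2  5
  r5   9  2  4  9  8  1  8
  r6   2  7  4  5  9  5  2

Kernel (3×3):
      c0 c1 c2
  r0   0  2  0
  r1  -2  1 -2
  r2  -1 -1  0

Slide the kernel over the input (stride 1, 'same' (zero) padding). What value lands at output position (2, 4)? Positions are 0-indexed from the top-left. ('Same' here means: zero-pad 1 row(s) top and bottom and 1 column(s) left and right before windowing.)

The receptive field on the zero-padded input at this output position is [4 6 8 / 6 1 6 / 7 6 4]. Elementwise product with the kernel and sum: 6·2 + 6·-2 + 1·1 + 6·-2 + 7·-1 + 6·-1.

-24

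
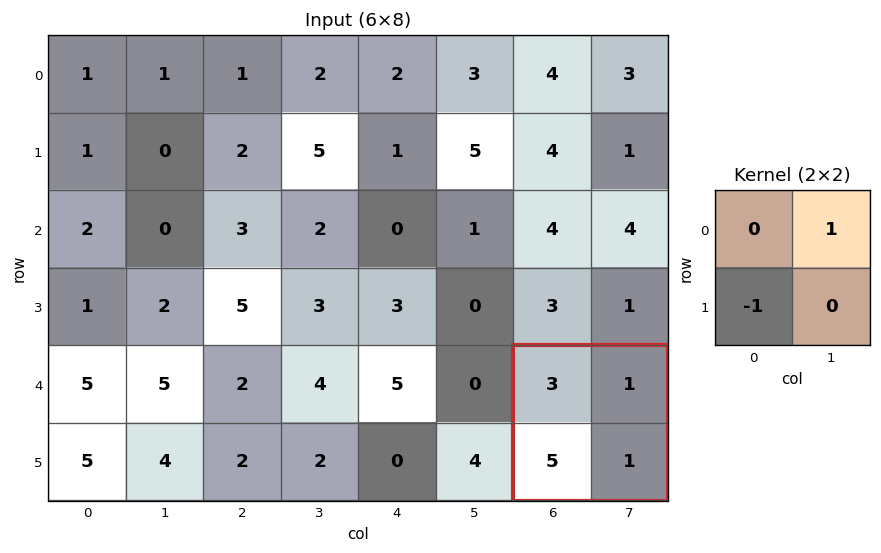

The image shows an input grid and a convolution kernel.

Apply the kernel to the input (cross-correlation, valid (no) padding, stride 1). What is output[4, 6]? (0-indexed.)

The receptive field on the input at this output position is [3 1 / 5 1]. Elementwise product with the kernel and sum: 1·1 + 5·-1.

-4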